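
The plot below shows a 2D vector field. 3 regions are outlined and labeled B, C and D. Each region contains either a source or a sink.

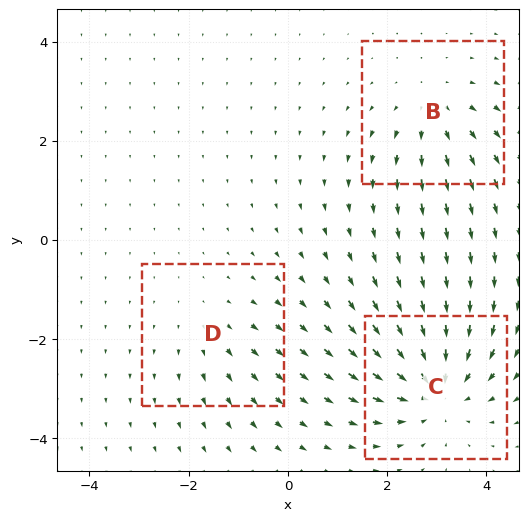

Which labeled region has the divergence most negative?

Divergence at each region's feature centre — B: about +3, C: about -4, D: about +2. Region C is most negative.

C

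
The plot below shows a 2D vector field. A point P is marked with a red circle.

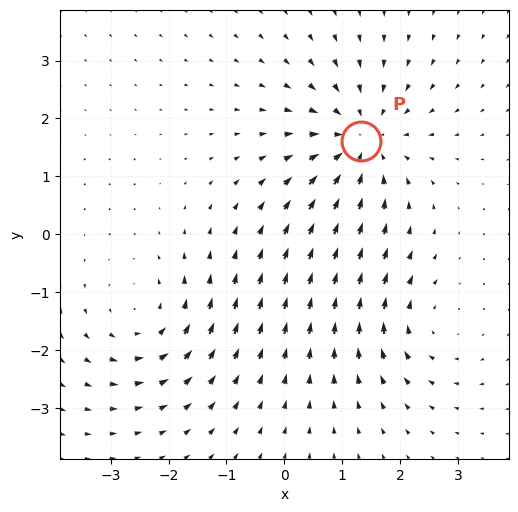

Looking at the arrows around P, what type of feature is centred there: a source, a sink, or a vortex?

At P (1.3, 1.6) the arrows converge inward. Divergence about -4, curl ≈0 — negative divergence with near-zero curl is a sink.

sink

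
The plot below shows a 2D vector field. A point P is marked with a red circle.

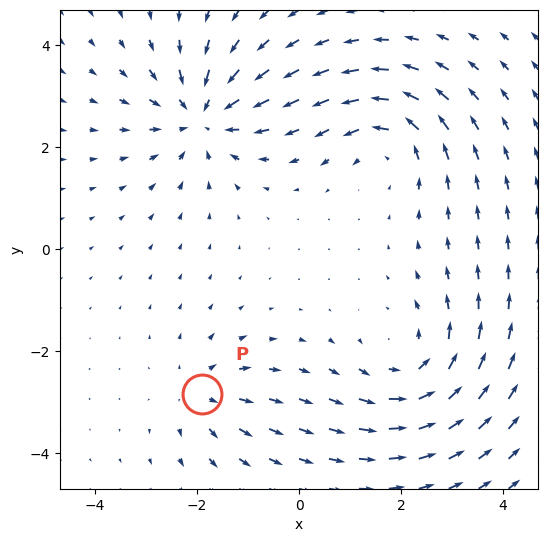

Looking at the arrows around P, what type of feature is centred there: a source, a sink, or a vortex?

At P (-1.9, -2.8) the arrows spread outward. Divergence about +3, curl ≈0 — positive divergence with near-zero curl is a source.

source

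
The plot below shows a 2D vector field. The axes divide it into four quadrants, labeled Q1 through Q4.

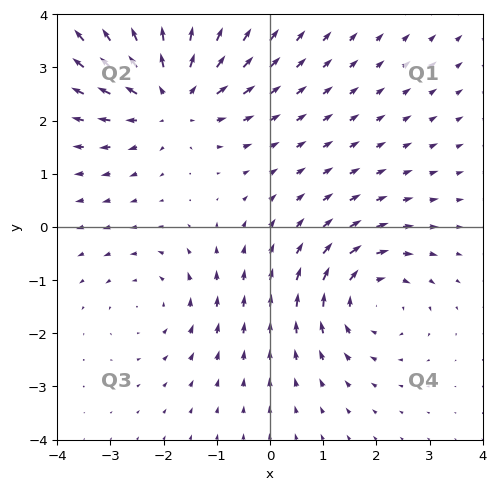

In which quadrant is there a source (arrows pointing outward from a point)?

Q2

The source sits at approximately (-1.9, 2.5), which lies in quadrant Q2. The divergence there is about +4, positive as expected for a source.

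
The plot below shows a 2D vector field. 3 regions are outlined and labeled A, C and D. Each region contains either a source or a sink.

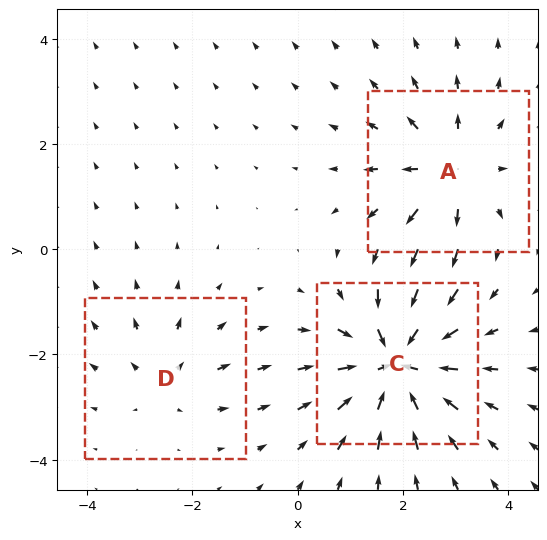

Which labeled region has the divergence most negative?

Divergence at each region's feature centre — A: about +4, C: about -5, D: about +2. Region C is most negative.

C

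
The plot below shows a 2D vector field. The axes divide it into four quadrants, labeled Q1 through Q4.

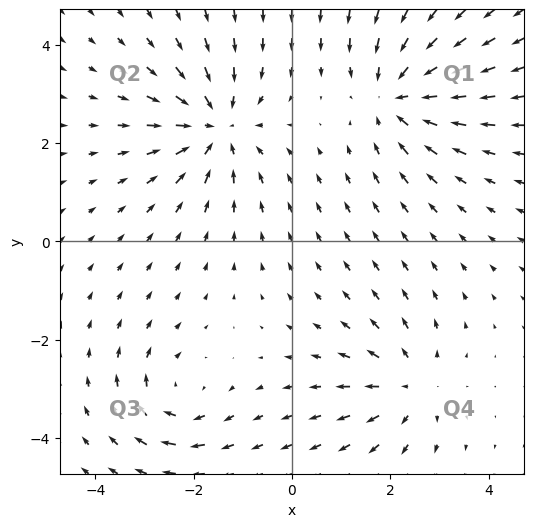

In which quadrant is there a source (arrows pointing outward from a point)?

Q4

The source sits at approximately (2.4, -2.9), which lies in quadrant Q4. The divergence there is about +3, positive as expected for a source.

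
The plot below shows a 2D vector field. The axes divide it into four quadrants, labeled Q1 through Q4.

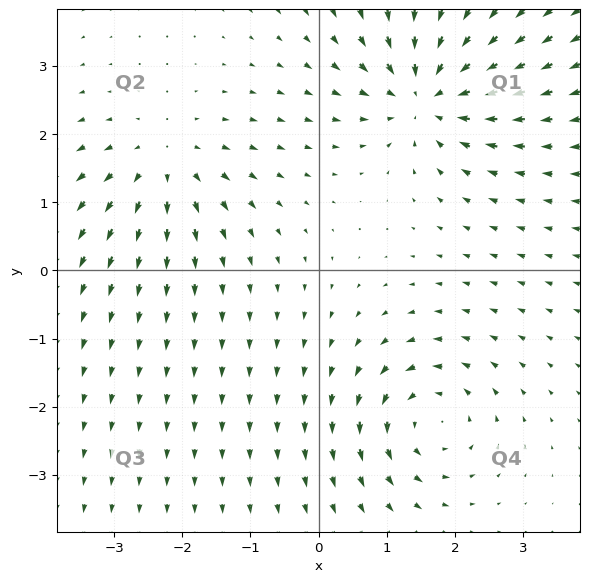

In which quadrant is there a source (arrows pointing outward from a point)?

Q2

The source sits at approximately (-2.3, 1.6), which lies in quadrant Q2. The divergence there is about +4, positive as expected for a source.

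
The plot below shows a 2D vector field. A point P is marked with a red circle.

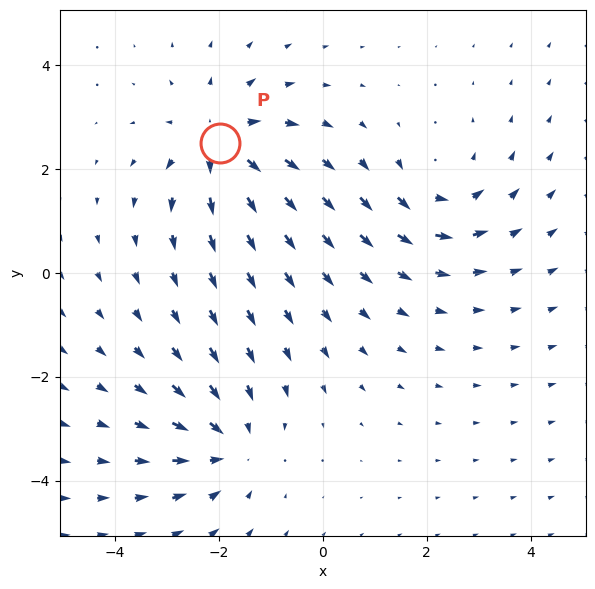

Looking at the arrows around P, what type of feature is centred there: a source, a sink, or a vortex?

source

At P (-2.0, 2.5) the arrows spread outward. Divergence about +3, curl ≈0 — positive divergence with near-zero curl is a source.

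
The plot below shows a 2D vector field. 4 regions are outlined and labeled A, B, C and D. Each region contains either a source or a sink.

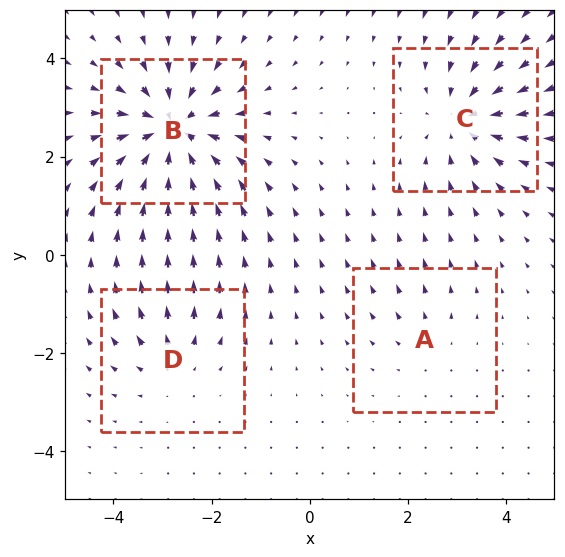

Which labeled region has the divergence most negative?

B

Divergence at each region's feature centre — A: about +2, B: about -7, C: about -5, D: about +3. Region B is most negative.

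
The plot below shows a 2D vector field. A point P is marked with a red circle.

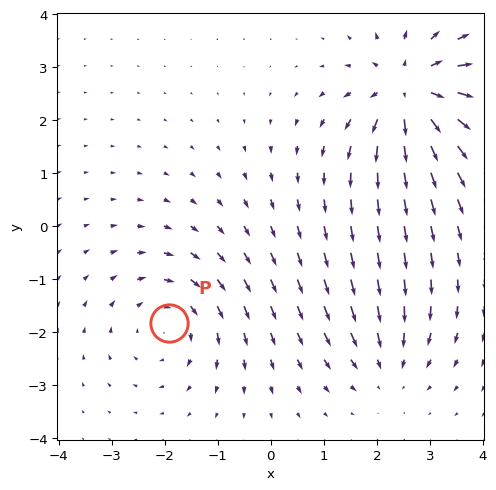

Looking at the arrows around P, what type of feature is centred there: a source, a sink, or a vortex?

vortex

At P (-1.9, -1.8) the arrows circulate clockwise. Divergence ≈0, curl about -3 — near-zero divergence with nonzero curl is a vortex.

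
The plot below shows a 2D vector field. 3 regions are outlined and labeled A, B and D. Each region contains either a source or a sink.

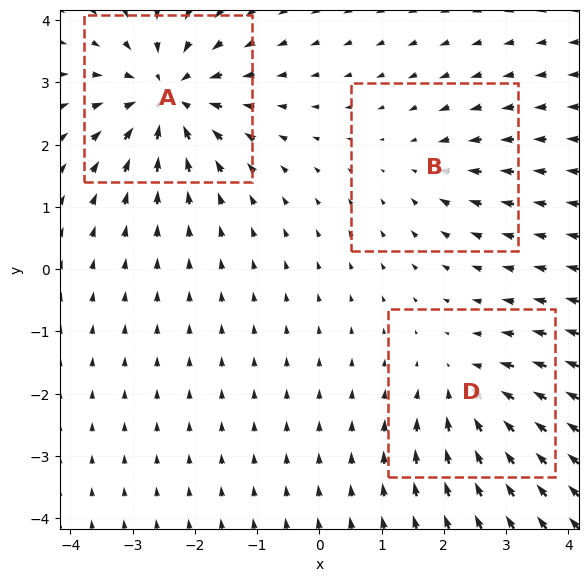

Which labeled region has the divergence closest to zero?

B

Divergence at each region's feature centre — A: about -6, B: about -2, D: about -4. Region B is closest to zero.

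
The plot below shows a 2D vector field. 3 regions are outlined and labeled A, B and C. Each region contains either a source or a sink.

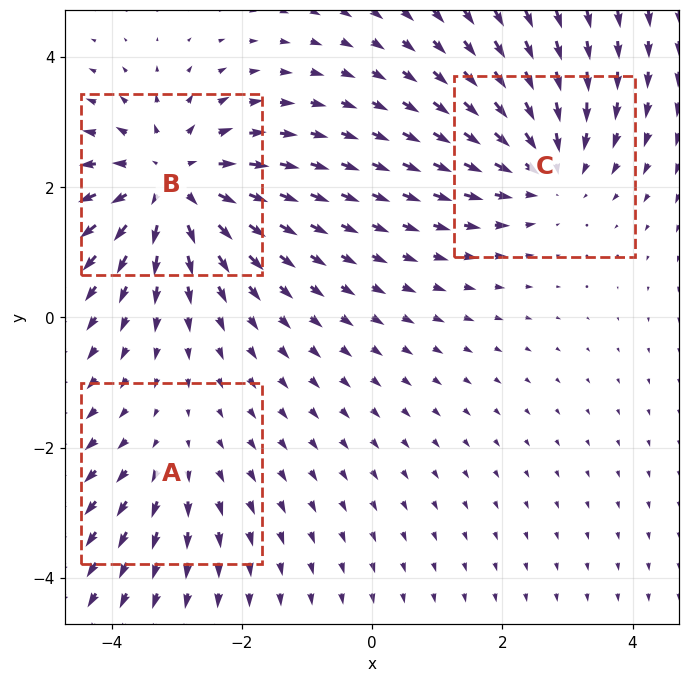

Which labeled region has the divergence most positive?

B

Divergence at each region's feature centre — A: about +2, B: about +4, C: about -3. Region B is most positive.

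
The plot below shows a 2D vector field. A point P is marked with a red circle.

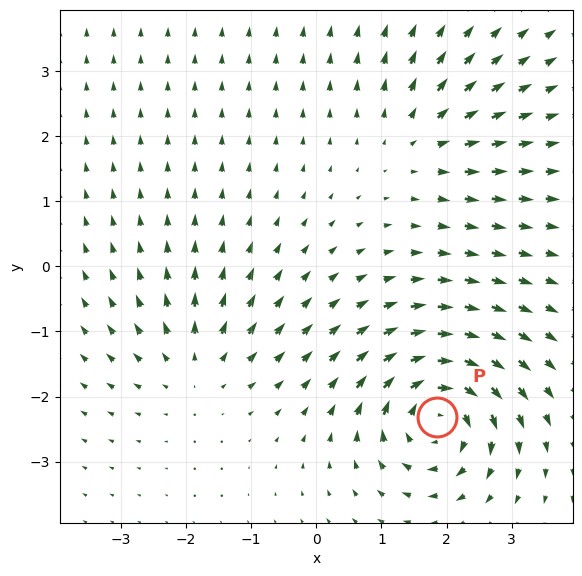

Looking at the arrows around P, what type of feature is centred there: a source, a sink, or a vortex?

vortex

At P (1.8, -2.3) the arrows circulate clockwise. Divergence ≈0, curl about -7 — near-zero divergence with nonzero curl is a vortex.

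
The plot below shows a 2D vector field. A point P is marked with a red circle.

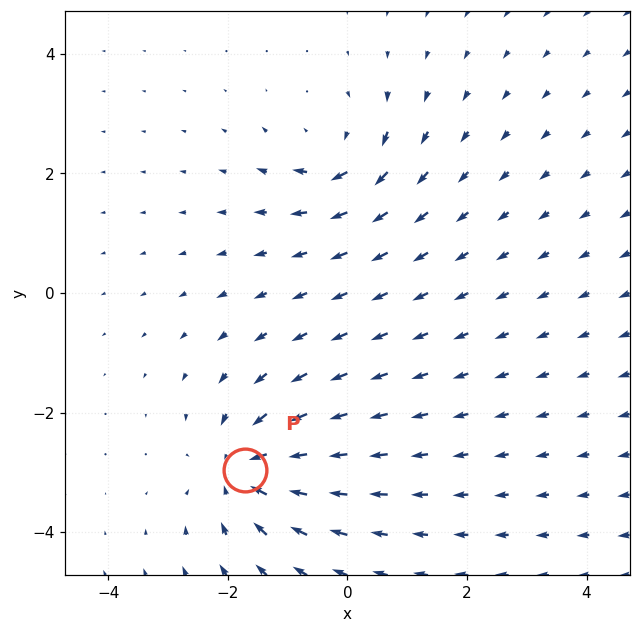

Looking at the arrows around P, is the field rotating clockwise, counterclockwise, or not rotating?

not rotating

Near P at (-1.7, -3.0) the arrows show no circulation. The curl there is ≈0.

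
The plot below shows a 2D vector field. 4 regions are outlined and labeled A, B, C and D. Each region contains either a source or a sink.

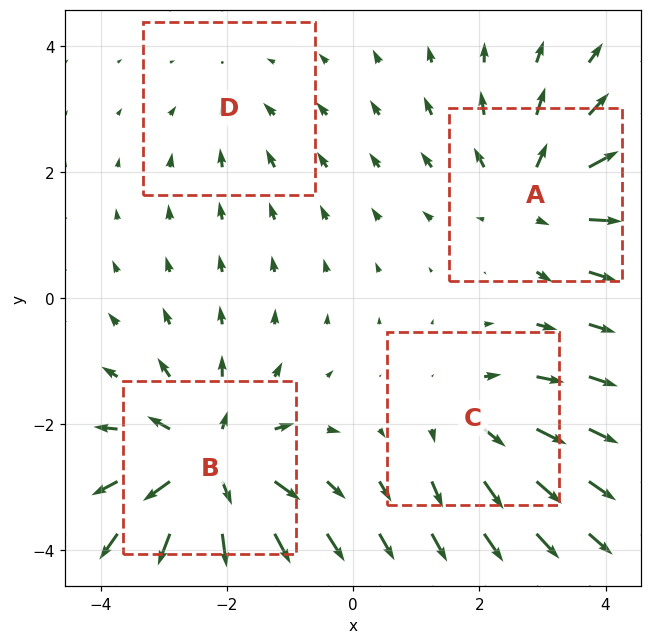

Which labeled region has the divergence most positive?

Divergence at each region's feature centre — A: about +5, B: about +7, C: about +3, D: about -2. Region B is most positive.

B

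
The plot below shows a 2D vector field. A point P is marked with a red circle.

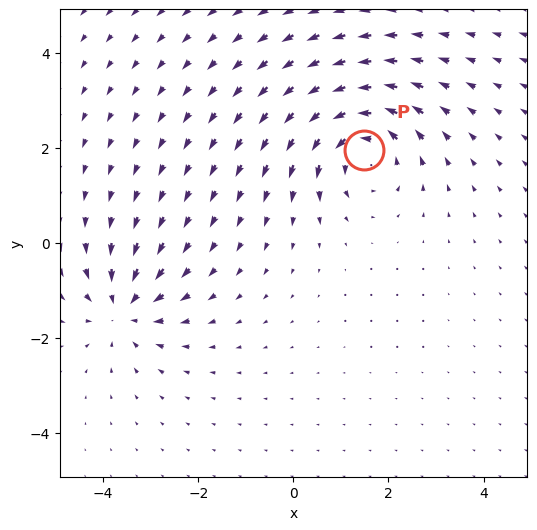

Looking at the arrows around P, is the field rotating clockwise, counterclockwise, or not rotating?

Near P at (1.5, 2.0) the arrows circulate counterclockwise. The curl (z-component) there is about +5; positive curl means counterclockwise rotation.

counterclockwise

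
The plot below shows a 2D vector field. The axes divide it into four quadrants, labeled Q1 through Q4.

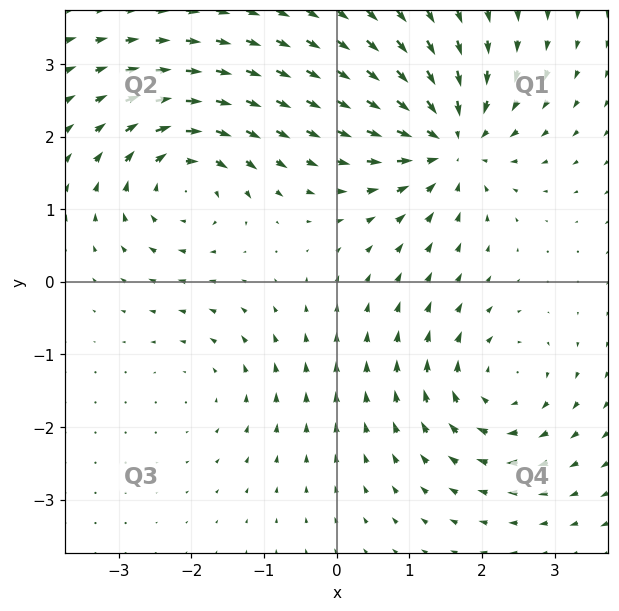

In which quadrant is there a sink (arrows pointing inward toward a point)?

Q1

The sink sits at approximately (1.5, 1.9), which lies in quadrant Q1. The divergence there is about -6, negative as expected for a sink.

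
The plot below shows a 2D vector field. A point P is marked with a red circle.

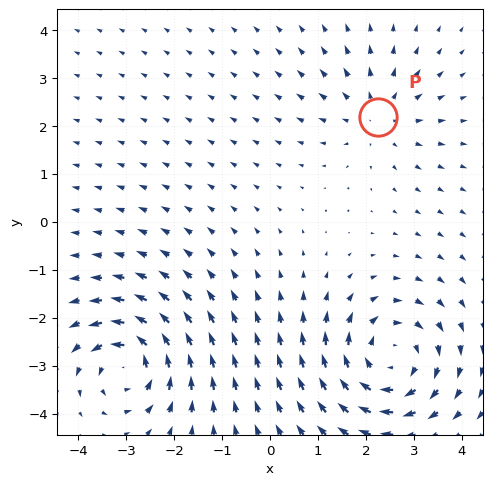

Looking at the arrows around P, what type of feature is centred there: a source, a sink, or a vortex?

source

At P (2.3, 2.2) the arrows spread outward. Divergence about +3, curl ≈0 — positive divergence with near-zero curl is a source.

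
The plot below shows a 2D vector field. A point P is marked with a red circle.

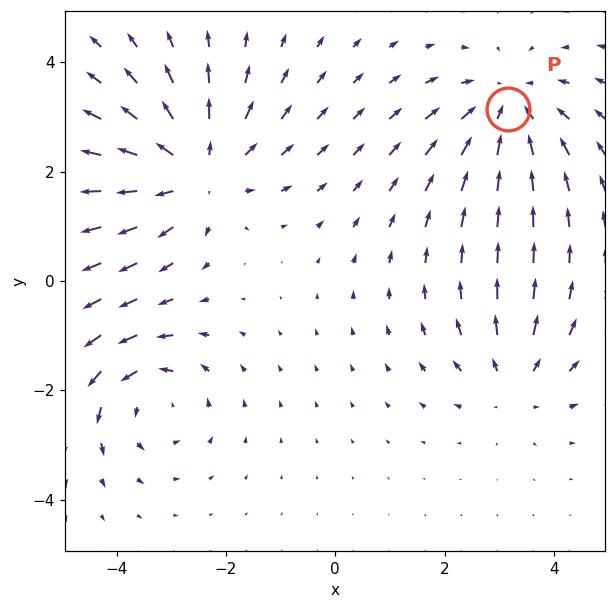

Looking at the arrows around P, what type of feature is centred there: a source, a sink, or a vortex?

At P (3.2, 3.1) the arrows converge inward. Divergence about -3, curl ≈0 — negative divergence with near-zero curl is a sink.

sink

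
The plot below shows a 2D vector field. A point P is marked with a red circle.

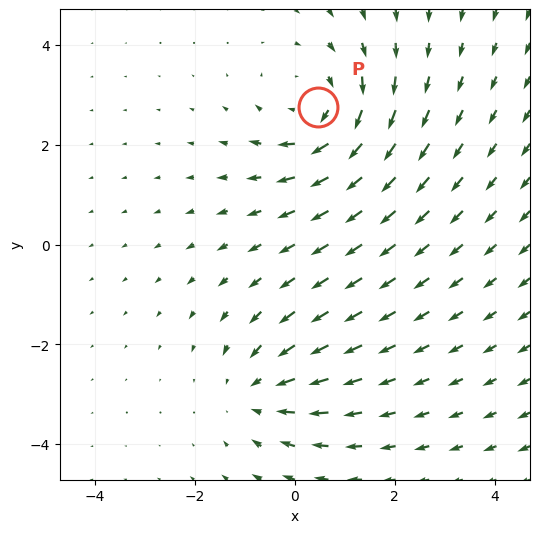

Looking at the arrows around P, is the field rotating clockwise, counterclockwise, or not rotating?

clockwise

Near P at (0.5, 2.8) the arrows circulate clockwise. The curl (z-component) there is about -3; negative curl means clockwise rotation.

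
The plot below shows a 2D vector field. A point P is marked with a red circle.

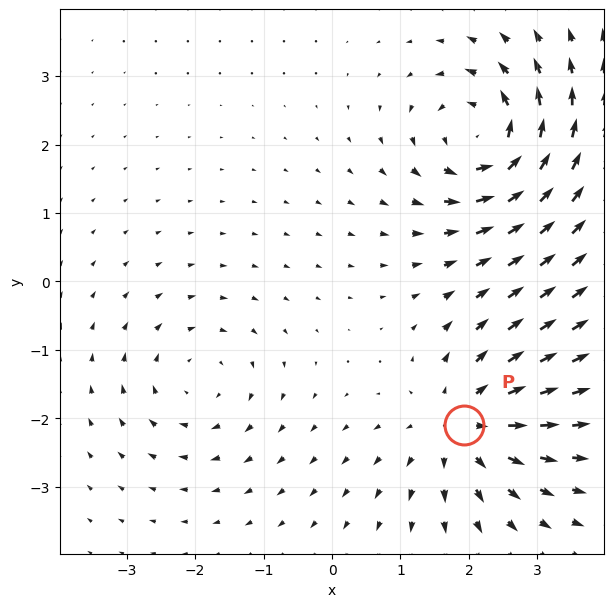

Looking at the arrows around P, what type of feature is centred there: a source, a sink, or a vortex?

source

At P (1.9, -2.1) the arrows spread outward. Divergence about +4, curl ≈0 — positive divergence with near-zero curl is a source.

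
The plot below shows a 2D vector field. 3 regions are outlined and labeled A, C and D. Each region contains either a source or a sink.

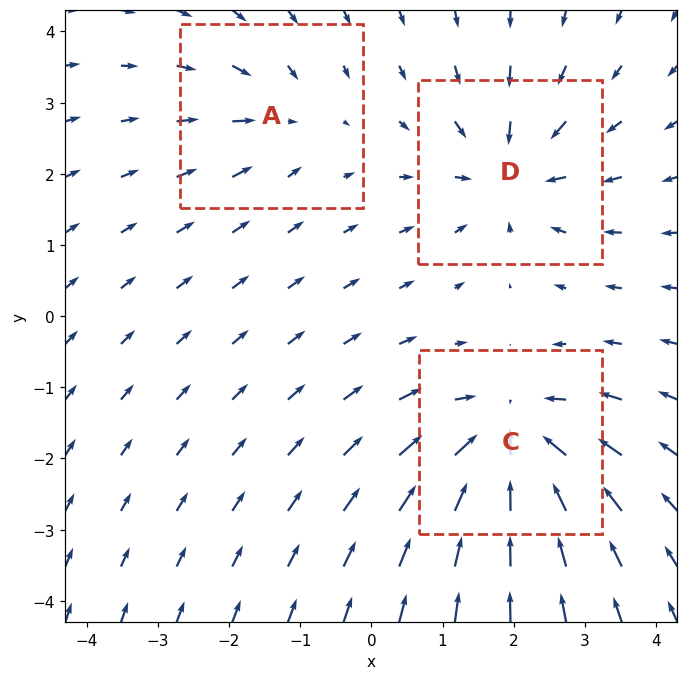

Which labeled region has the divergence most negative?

Divergence at each region's feature centre — A: about -2, C: about -6, D: about -4. Region C is most negative.

C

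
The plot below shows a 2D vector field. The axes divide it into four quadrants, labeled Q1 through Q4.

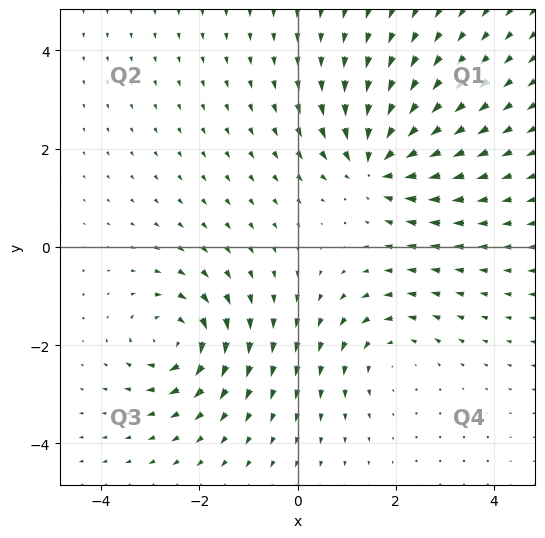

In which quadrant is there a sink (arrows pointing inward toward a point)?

Q1

The sink sits at approximately (1.6, 1.7), which lies in quadrant Q1. The divergence there is about -5, negative as expected for a sink.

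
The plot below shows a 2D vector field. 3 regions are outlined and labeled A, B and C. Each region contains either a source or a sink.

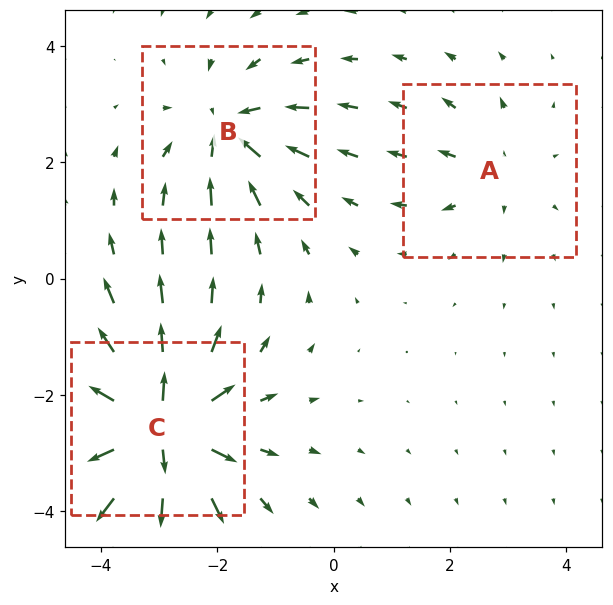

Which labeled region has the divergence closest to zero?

A

Divergence at each region's feature centre — A: about +2, B: about -4, C: about +6. Region A is closest to zero.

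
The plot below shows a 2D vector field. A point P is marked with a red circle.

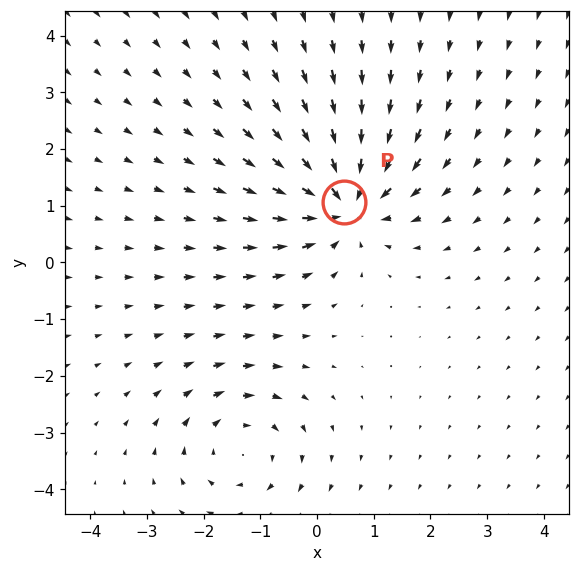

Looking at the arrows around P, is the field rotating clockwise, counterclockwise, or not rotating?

Near P at (0.5, 1.1) the arrows show no circulation. The curl there is ≈0.

not rotating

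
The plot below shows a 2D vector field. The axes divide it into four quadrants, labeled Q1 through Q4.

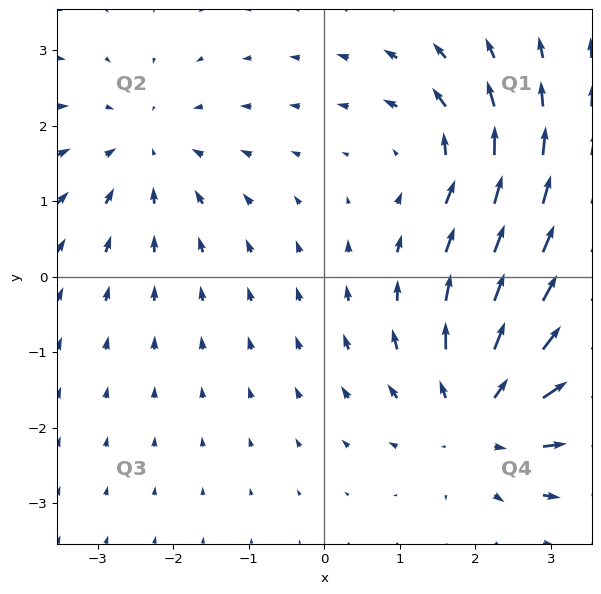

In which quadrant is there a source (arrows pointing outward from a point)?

The source sits at approximately (2.1, -1.8), which lies in quadrant Q4. The divergence there is about +5, positive as expected for a source.

Q4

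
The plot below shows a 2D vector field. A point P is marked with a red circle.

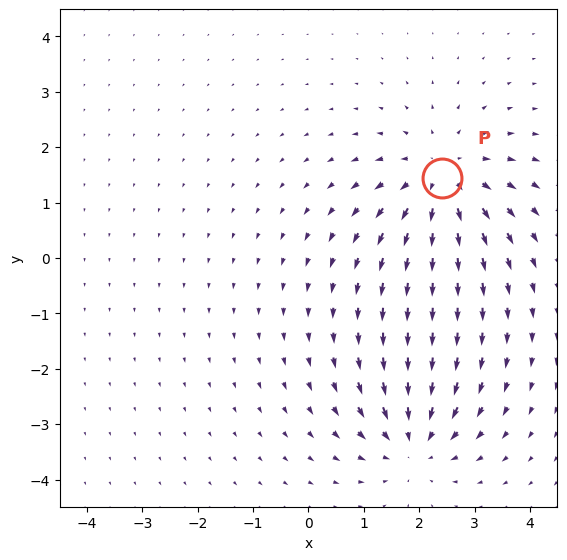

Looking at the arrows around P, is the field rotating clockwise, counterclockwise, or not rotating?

Near P at (2.4, 1.4) the arrows show no circulation. The curl there is ≈0.

not rotating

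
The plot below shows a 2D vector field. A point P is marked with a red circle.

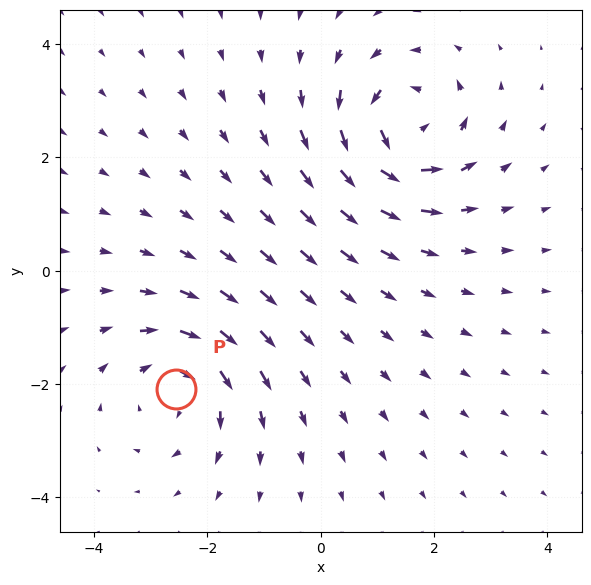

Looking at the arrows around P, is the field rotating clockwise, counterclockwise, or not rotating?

Near P at (-2.6, -2.1) the arrows circulate clockwise. The curl (z-component) there is about -4; negative curl means clockwise rotation.

clockwise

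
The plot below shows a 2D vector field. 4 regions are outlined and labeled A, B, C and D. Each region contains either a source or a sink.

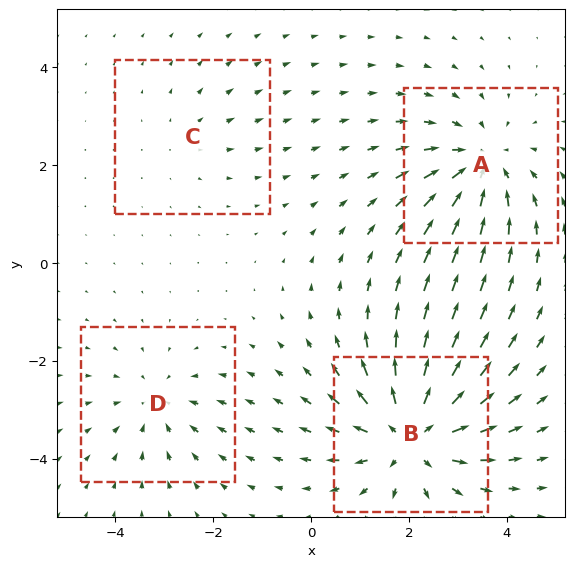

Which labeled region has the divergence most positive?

Divergence at each region's feature centre — A: about -5, B: about +6, C: about +2, D: about -3. Region B is most positive.

B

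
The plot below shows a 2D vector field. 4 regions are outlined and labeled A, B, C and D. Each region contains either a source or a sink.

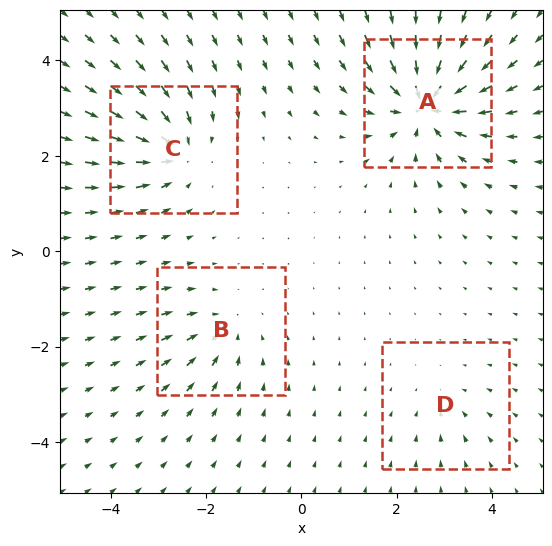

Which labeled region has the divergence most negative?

A

Divergence at each region's feature centre — A: about -9, B: about -4, C: about -6, D: about -2. Region A is most negative.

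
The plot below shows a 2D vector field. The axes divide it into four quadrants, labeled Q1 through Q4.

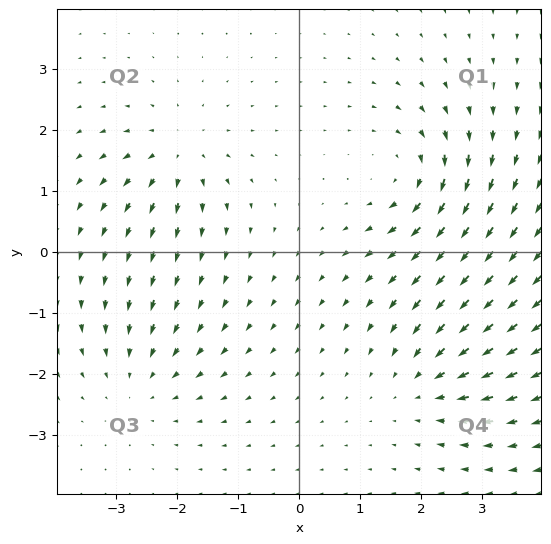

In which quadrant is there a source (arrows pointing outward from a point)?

Q2

The source sits at approximately (-2.0, 1.6), which lies in quadrant Q2. The divergence there is about +4, positive as expected for a source.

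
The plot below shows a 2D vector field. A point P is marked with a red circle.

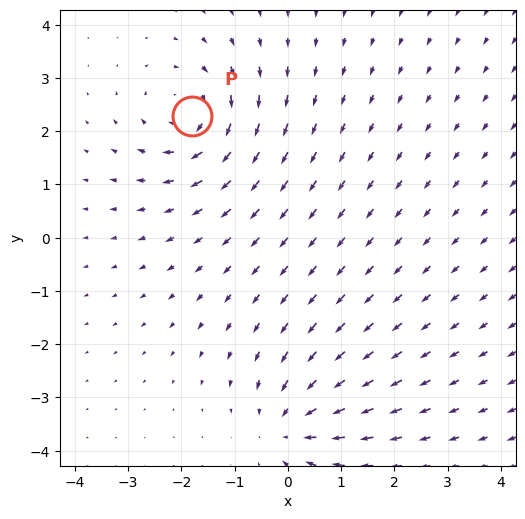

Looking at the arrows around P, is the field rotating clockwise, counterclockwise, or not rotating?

Near P at (-1.8, 2.3) the arrows circulate clockwise. The curl (z-component) there is about -5; negative curl means clockwise rotation.

clockwise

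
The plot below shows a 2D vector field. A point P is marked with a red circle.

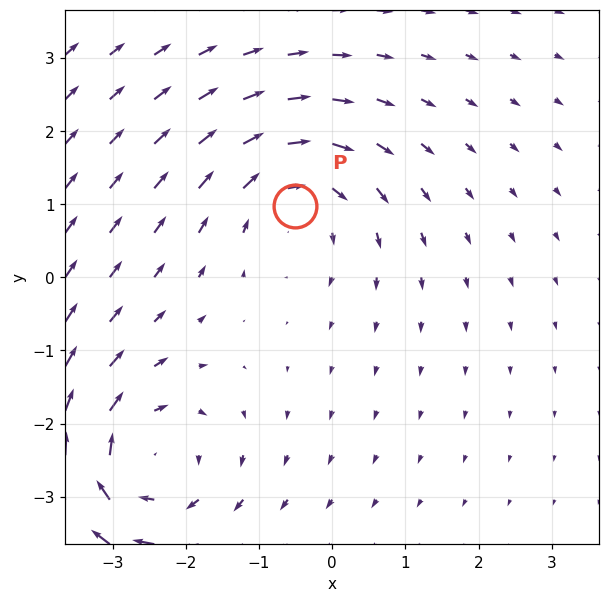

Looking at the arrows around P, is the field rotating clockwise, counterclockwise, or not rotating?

clockwise

Near P at (-0.5, 1.0) the arrows circulate clockwise. The curl (z-component) there is about -3; negative curl means clockwise rotation.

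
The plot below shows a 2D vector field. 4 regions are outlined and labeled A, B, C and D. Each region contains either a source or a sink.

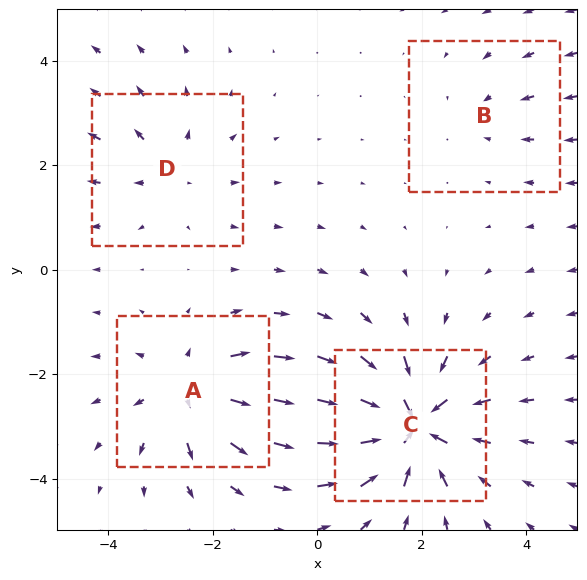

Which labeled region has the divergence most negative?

C

Divergence at each region's feature centre — A: about +5, B: about -2, C: about -7, D: about +3. Region C is most negative.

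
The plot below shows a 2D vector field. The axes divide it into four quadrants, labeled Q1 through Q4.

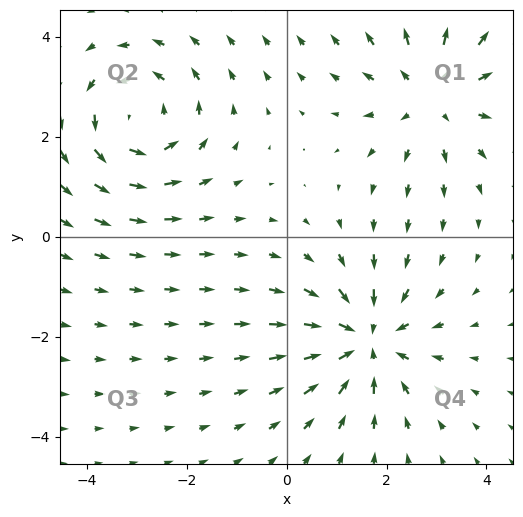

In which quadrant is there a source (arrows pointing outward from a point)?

Q1

The source sits at approximately (2.9, 2.8), which lies in quadrant Q1. The divergence there is about +4, positive as expected for a source.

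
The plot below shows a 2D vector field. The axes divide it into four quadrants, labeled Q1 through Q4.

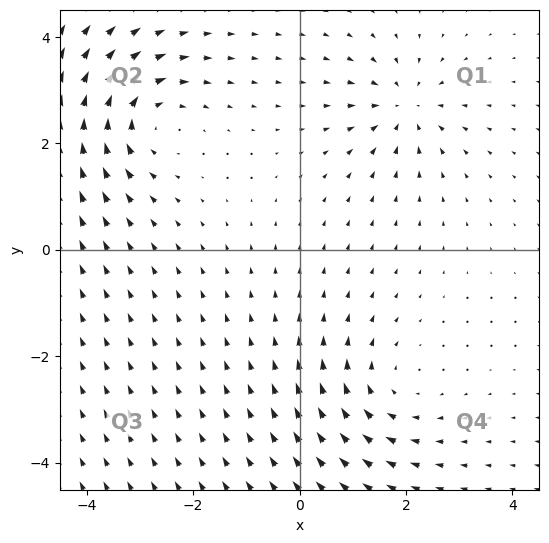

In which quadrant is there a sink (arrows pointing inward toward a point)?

The sink sits at approximately (2.0, 2.7), which lies in quadrant Q1. The divergence there is about -4, negative as expected for a sink.

Q1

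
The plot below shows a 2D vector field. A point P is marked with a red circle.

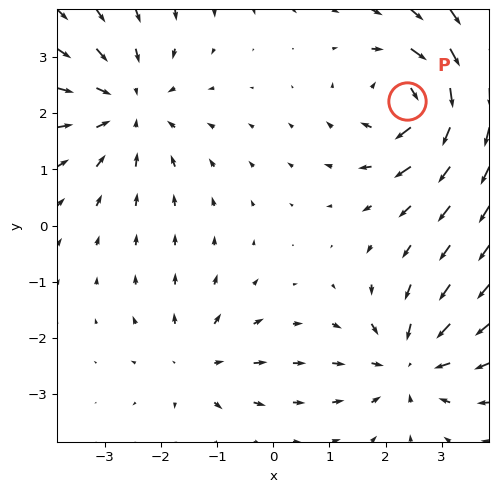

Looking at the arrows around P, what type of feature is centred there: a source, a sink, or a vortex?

vortex

At P (2.4, 2.2) the arrows circulate clockwise. Divergence ≈0, curl about -6 — near-zero divergence with nonzero curl is a vortex.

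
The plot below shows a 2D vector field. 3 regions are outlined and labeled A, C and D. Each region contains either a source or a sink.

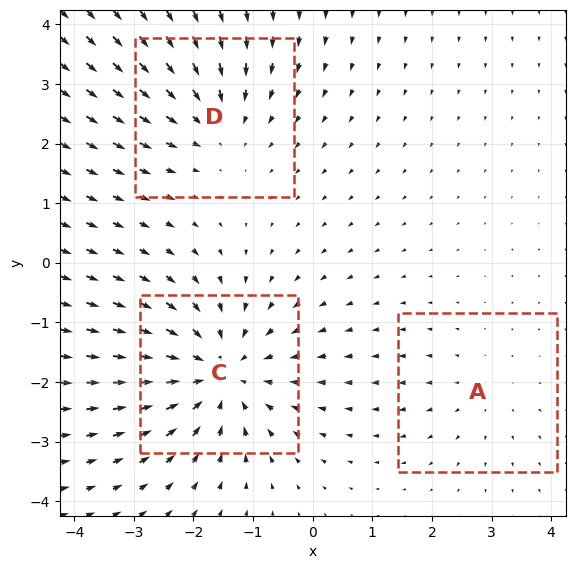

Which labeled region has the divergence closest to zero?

Divergence at each region's feature centre — A: about +2, C: about -4, D: about -3. Region A is closest to zero.

A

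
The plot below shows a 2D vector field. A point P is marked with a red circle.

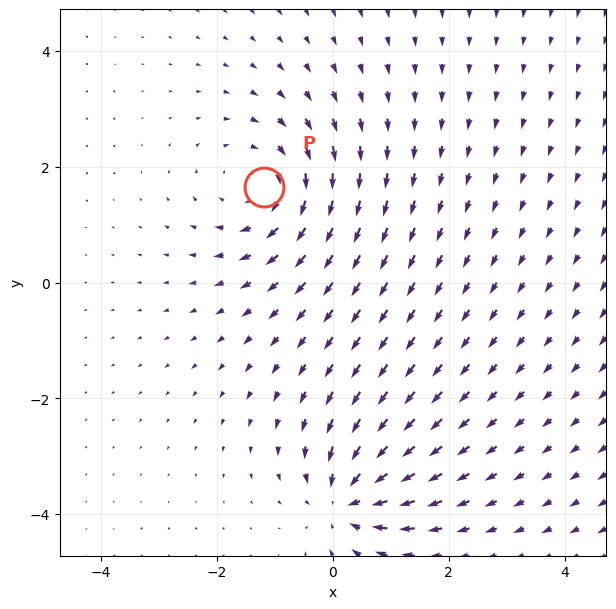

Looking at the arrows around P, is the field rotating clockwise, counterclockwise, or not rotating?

clockwise

Near P at (-1.2, 1.7) the arrows circulate clockwise. The curl (z-component) there is about -4; negative curl means clockwise rotation.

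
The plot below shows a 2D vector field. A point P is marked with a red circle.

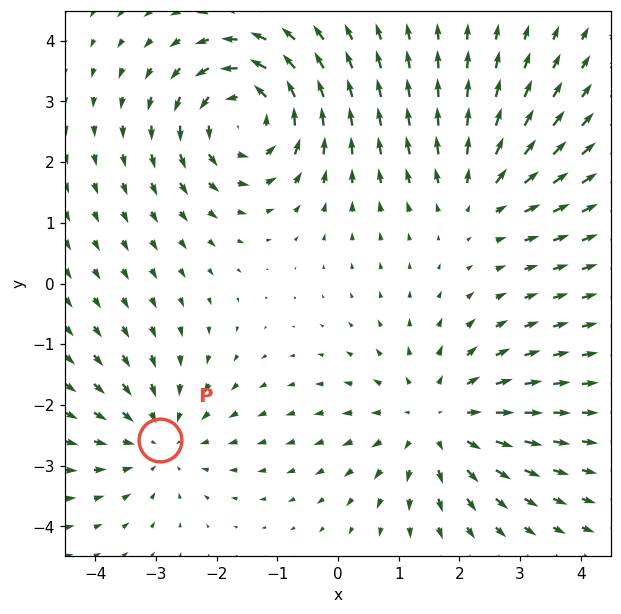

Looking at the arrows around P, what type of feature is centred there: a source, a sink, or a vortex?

sink

At P (-2.9, -2.6) the arrows converge inward. Divergence about -3, curl ≈0 — negative divergence with near-zero curl is a sink.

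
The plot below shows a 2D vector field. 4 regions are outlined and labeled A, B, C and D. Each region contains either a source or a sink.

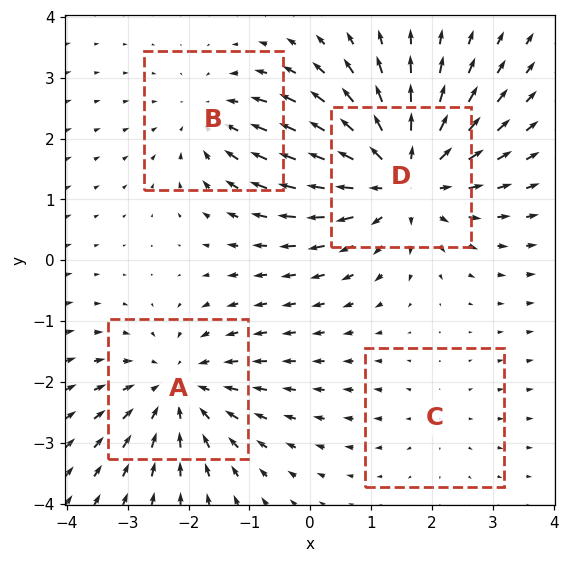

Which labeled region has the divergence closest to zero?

C

Divergence at each region's feature centre — A: about -4, B: about -3, C: about +2, D: about +6. Region C is closest to zero.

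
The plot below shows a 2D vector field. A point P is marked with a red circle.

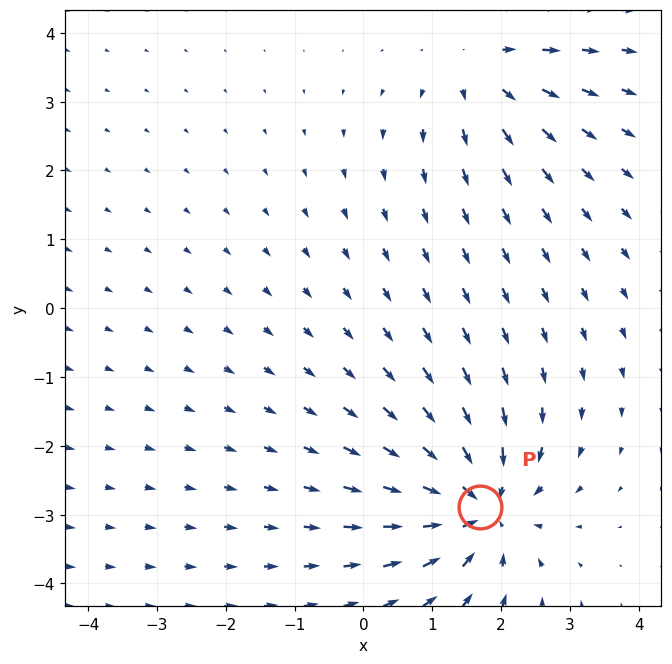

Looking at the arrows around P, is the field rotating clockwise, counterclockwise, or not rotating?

not rotating

Near P at (1.7, -2.9) the arrows show no circulation. The curl there is ≈0.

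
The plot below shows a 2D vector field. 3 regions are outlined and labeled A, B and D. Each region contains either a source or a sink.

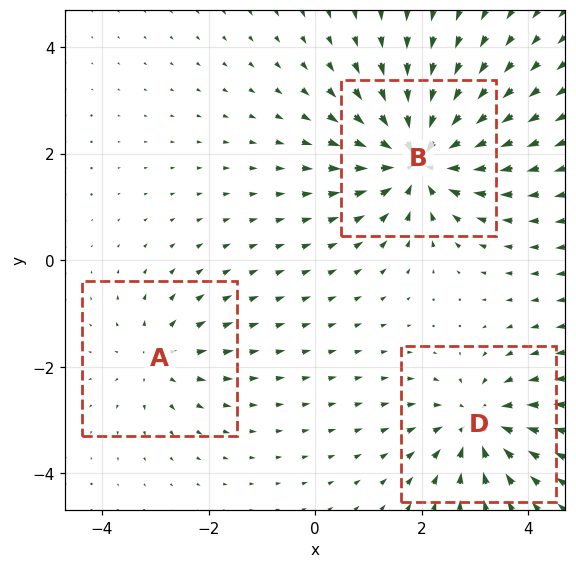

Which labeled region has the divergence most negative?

Divergence at each region's feature centre — A: about +2, B: about -5, D: about -4. Region B is most negative.

B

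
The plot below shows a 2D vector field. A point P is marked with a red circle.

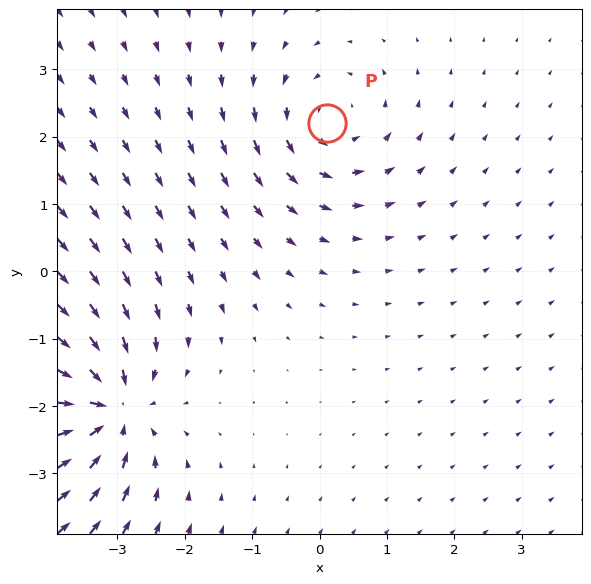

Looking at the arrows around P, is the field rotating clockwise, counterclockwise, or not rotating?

Near P at (0.1, 2.2) the arrows circulate counterclockwise. The curl (z-component) there is about +3; positive curl means counterclockwise rotation.

counterclockwise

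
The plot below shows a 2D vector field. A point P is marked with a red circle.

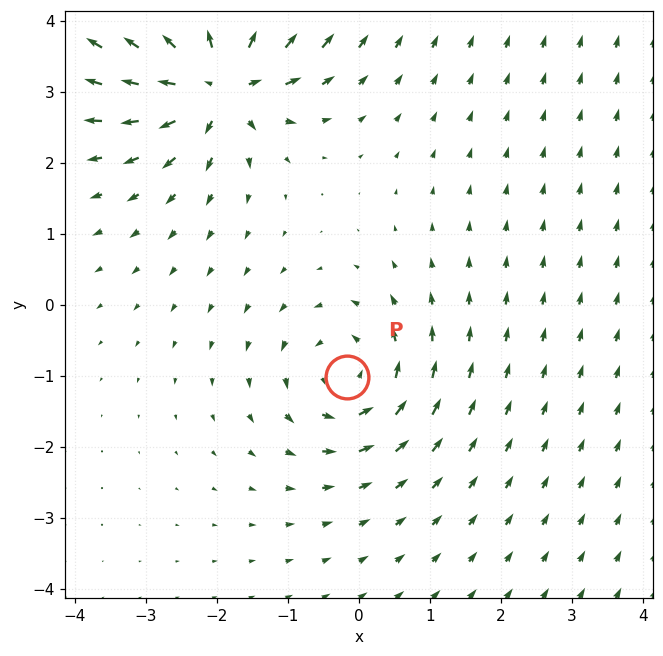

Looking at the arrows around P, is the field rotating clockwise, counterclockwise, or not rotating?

counterclockwise

Near P at (-0.2, -1.0) the arrows circulate counterclockwise. The curl (z-component) there is about +4; positive curl means counterclockwise rotation.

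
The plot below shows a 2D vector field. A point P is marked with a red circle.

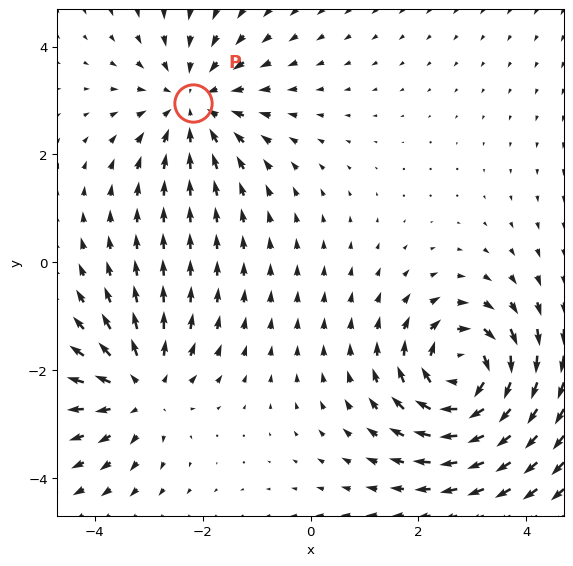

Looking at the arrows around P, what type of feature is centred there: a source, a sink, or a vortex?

At P (-2.2, 3.0) the arrows converge inward. Divergence about -4, curl ≈0 — negative divergence with near-zero curl is a sink.

sink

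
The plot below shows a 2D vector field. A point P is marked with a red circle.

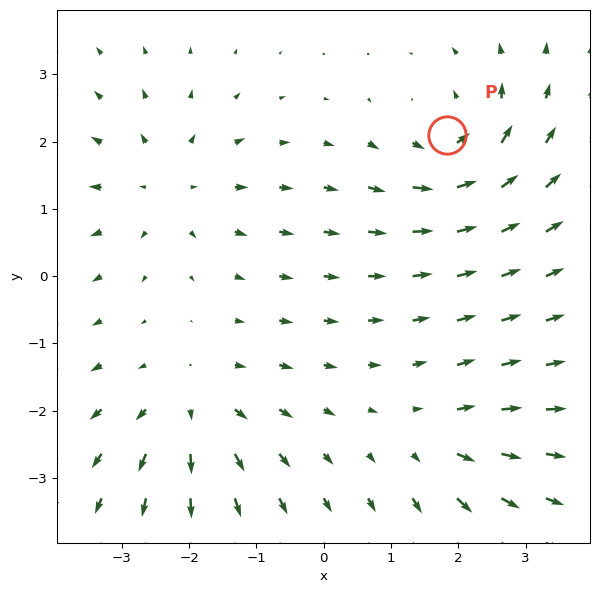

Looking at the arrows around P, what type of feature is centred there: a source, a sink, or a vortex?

vortex

At P (1.8, 2.1) the arrows circulate counterclockwise. Divergence ≈0, curl about +6 — near-zero divergence with nonzero curl is a vortex.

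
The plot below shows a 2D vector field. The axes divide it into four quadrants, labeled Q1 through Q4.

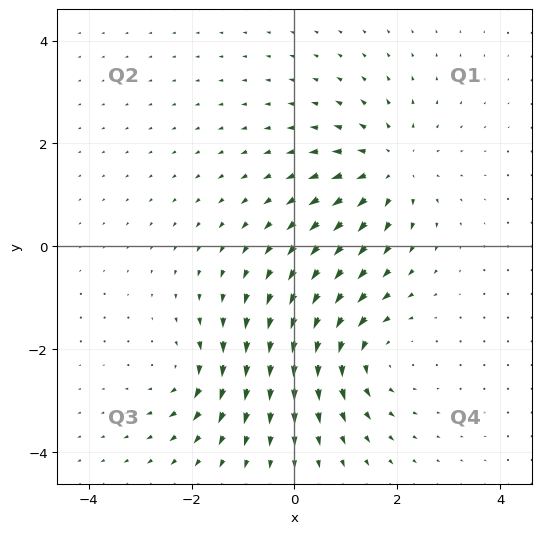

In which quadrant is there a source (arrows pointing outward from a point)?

The source sits at approximately (1.8, 1.5), which lies in quadrant Q1. The divergence there is about +4, positive as expected for a source.

Q1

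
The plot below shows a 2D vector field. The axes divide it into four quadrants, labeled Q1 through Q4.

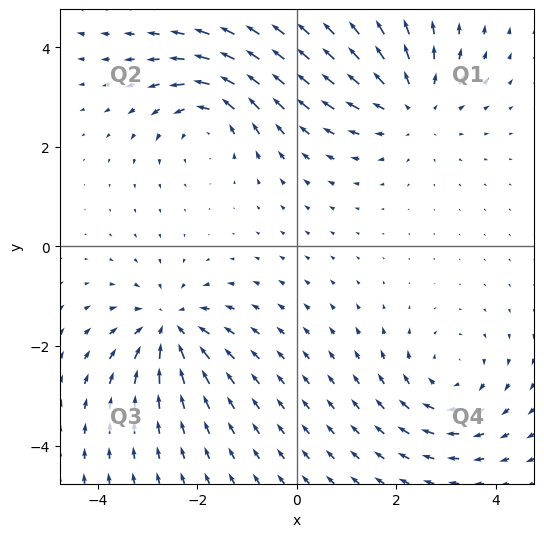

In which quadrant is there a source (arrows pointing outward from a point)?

The source sits at approximately (2.3, 2.8), which lies in quadrant Q1. The divergence there is about +4, positive as expected for a source.

Q1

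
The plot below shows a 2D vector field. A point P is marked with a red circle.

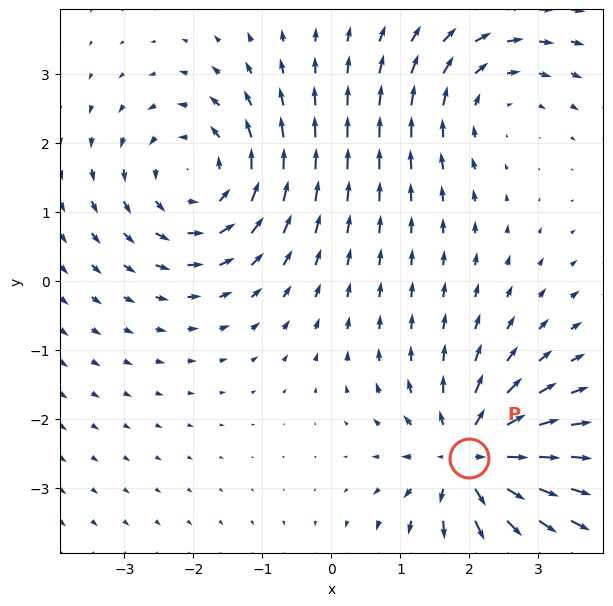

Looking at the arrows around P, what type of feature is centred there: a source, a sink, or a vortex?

At P (2.0, -2.6) the arrows spread outward. Divergence about +6, curl ≈0 — positive divergence with near-zero curl is a source.

source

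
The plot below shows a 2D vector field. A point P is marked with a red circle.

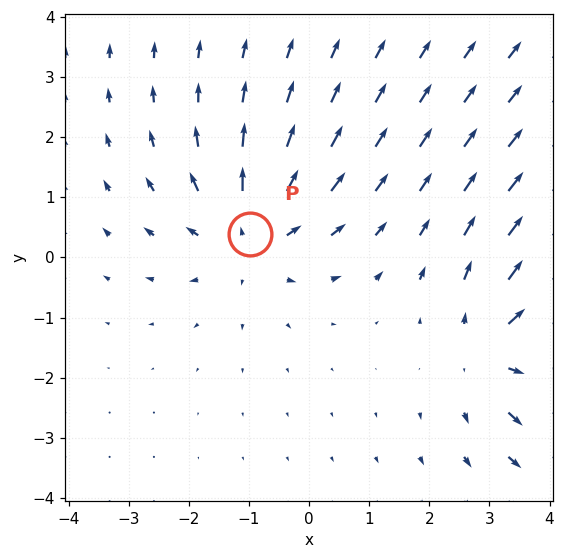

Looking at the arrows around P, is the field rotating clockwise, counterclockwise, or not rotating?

not rotating

Near P at (-1.0, 0.4) the arrows show no circulation. The curl there is ≈0.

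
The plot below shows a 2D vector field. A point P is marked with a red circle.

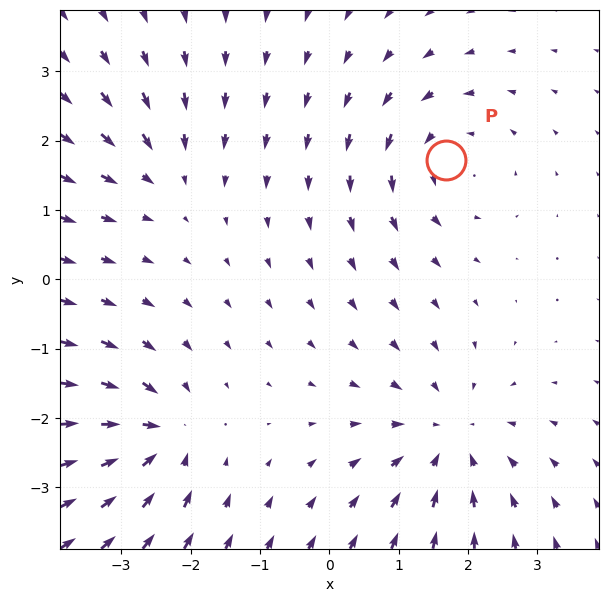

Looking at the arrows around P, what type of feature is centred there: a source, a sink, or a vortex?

At P (1.7, 1.7) the arrows circulate counterclockwise. Divergence ≈0, curl about +4 — near-zero divergence with nonzero curl is a vortex.

vortex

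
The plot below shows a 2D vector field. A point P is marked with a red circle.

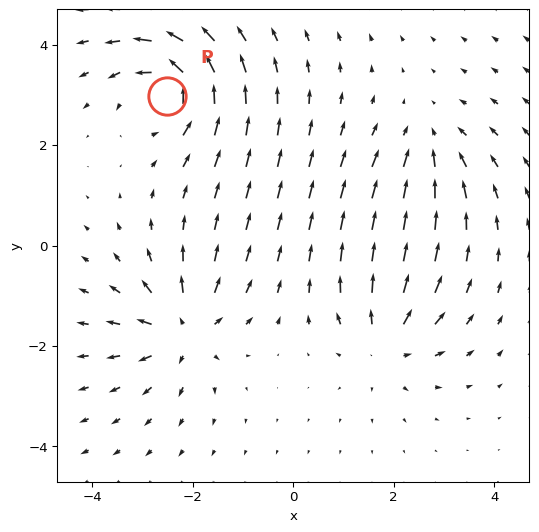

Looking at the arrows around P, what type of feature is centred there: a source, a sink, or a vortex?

At P (-2.5, 3.0) the arrows circulate counterclockwise. Divergence ≈0, curl about +7 — near-zero divergence with nonzero curl is a vortex.

vortex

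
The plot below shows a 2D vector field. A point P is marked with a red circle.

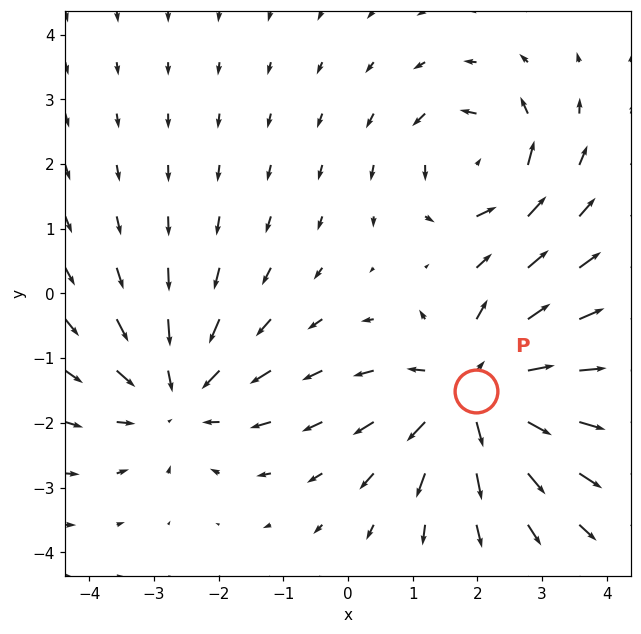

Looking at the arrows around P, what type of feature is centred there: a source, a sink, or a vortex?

source

At P (2.0, -1.5) the arrows spread outward. Divergence about +5, curl ≈0 — positive divergence with near-zero curl is a source.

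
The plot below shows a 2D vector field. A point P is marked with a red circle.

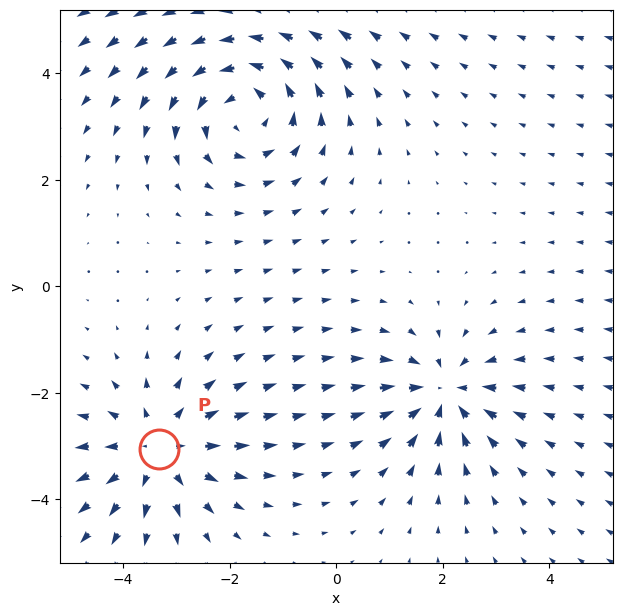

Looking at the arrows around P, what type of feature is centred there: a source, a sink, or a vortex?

source

At P (-3.3, -3.1) the arrows spread outward. Divergence about +4, curl ≈0 — positive divergence with near-zero curl is a source.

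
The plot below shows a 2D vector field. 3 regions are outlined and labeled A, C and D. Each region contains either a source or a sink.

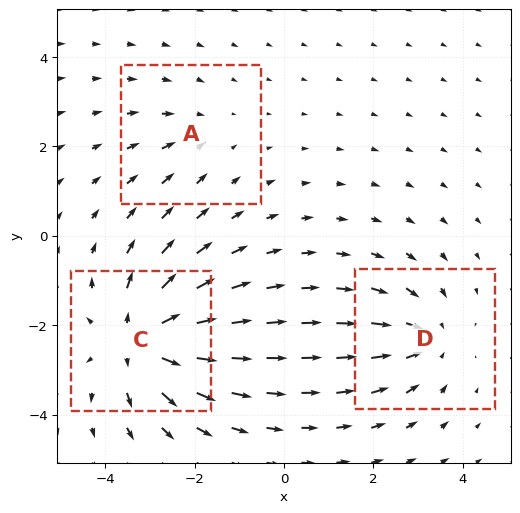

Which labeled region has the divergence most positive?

Divergence at each region's feature centre — A: about -2, C: about +5, D: about -3. Region C is most positive.

C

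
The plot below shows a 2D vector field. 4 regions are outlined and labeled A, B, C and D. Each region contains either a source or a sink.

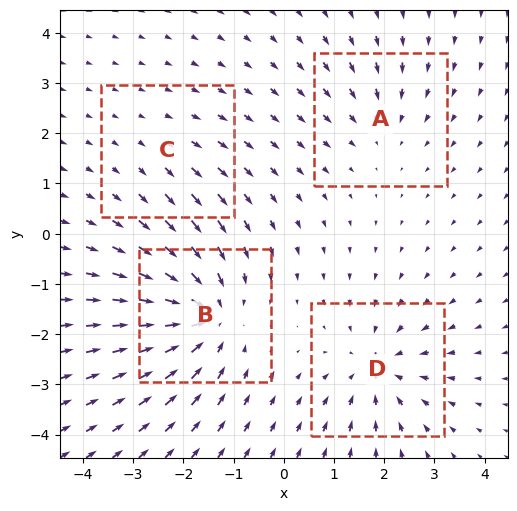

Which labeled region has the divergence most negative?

B

Divergence at each region's feature centre — A: about -3, B: about -7, C: about +2, D: about -5. Region B is most negative.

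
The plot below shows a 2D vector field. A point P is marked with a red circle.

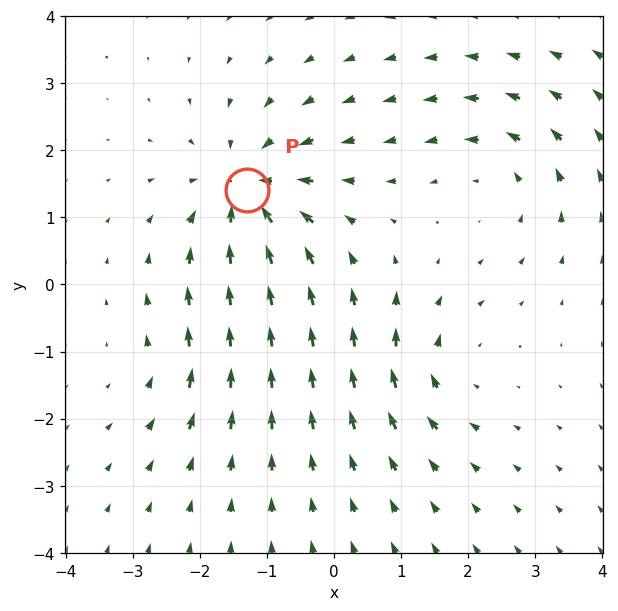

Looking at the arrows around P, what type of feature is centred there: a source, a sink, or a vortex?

At P (-1.3, 1.4) the arrows converge inward. Divergence about -6, curl ≈0 — negative divergence with near-zero curl is a sink.

sink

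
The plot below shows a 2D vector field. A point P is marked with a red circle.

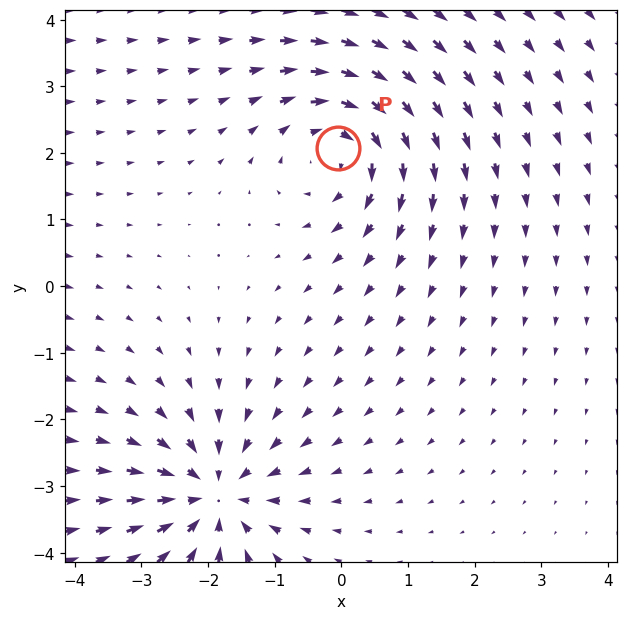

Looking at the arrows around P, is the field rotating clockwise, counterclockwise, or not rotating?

Near P at (-0.0, 2.1) the arrows circulate clockwise. The curl (z-component) there is about -4; negative curl means clockwise rotation.

clockwise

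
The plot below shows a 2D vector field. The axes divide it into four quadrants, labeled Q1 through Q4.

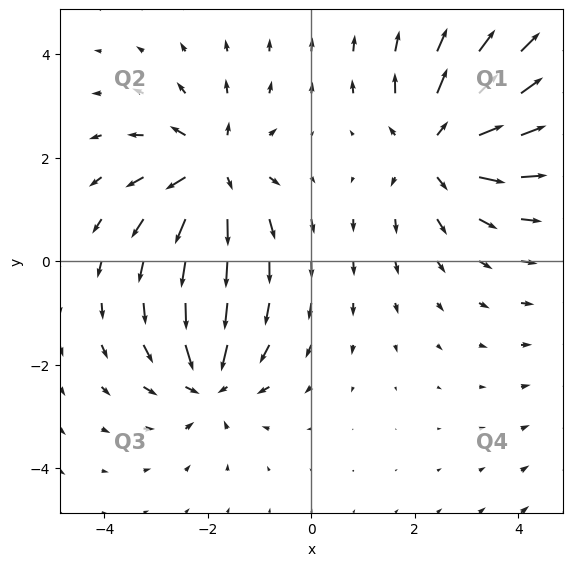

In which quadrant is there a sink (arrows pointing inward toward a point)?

Q3

The sink sits at approximately (-2.0, -2.3), which lies in quadrant Q3. The divergence there is about -4, negative as expected for a sink.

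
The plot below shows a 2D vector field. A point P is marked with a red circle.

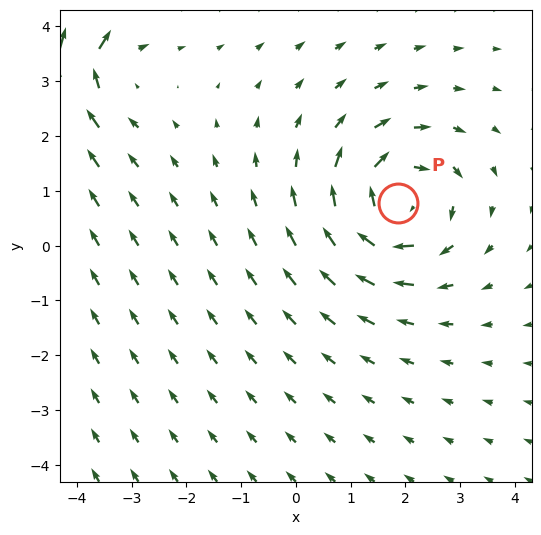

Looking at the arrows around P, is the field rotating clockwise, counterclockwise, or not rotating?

clockwise

Near P at (1.9, 0.8) the arrows circulate clockwise. The curl (z-component) there is about -5; negative curl means clockwise rotation.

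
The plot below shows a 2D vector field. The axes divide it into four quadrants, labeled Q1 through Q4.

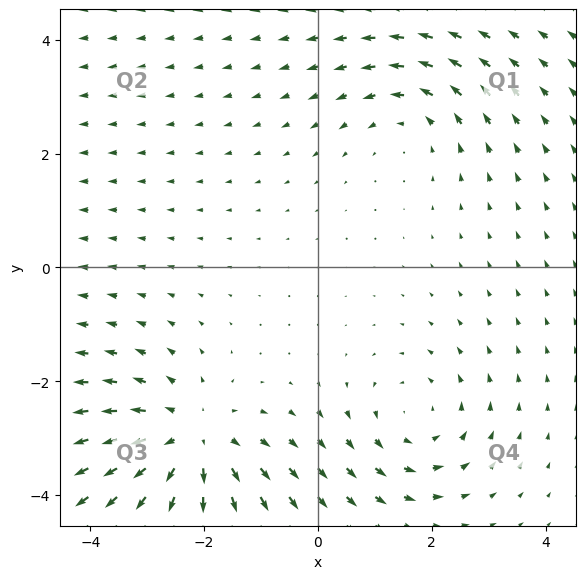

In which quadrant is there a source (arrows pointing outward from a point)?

The source sits at approximately (-2.2, -3.1), which lies in quadrant Q3. The divergence there is about +4, positive as expected for a source.

Q3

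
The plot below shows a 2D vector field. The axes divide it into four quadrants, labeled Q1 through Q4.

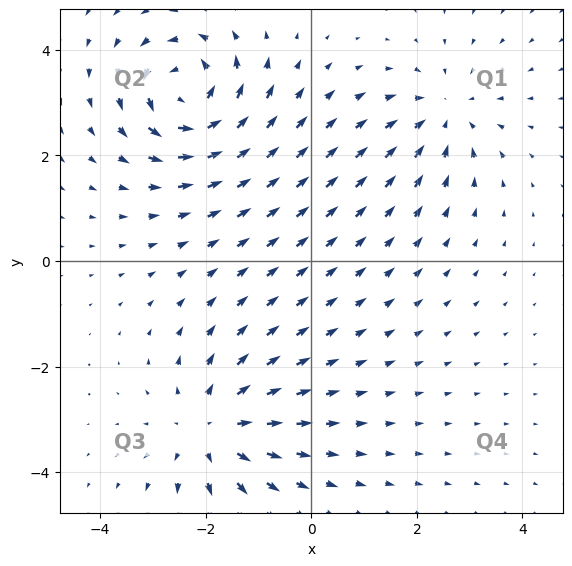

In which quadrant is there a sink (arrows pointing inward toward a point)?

Q1

The sink sits at approximately (2.5, 2.8), which lies in quadrant Q1. The divergence there is about -2, negative as expected for a sink.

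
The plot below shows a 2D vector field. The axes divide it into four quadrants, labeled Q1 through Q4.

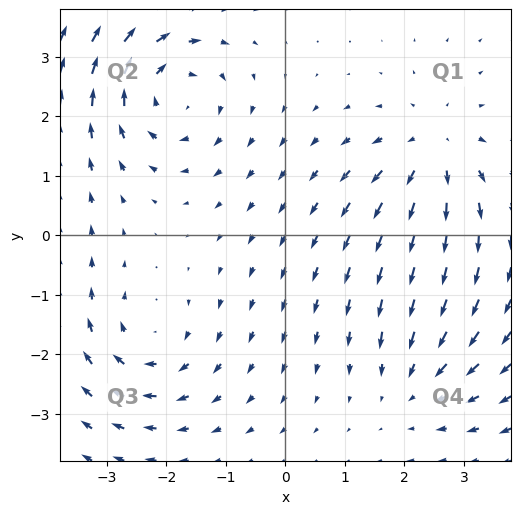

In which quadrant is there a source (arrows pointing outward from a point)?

Q1

The source sits at approximately (2.5, 1.4), which lies in quadrant Q1. The divergence there is about +4, positive as expected for a source.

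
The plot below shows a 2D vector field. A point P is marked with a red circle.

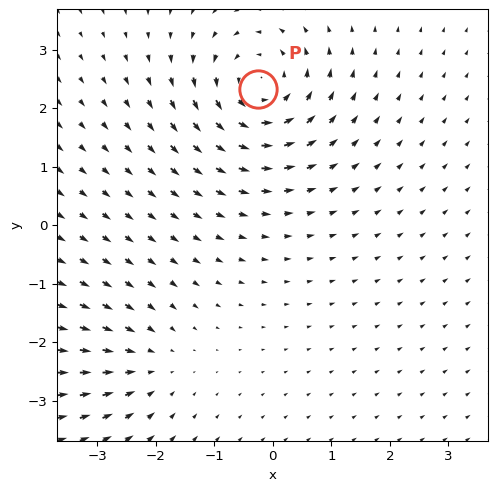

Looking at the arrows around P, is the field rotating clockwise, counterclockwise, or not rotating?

Near P at (-0.2, 2.3) the arrows circulate counterclockwise. The curl (z-component) there is about +5; positive curl means counterclockwise rotation.

counterclockwise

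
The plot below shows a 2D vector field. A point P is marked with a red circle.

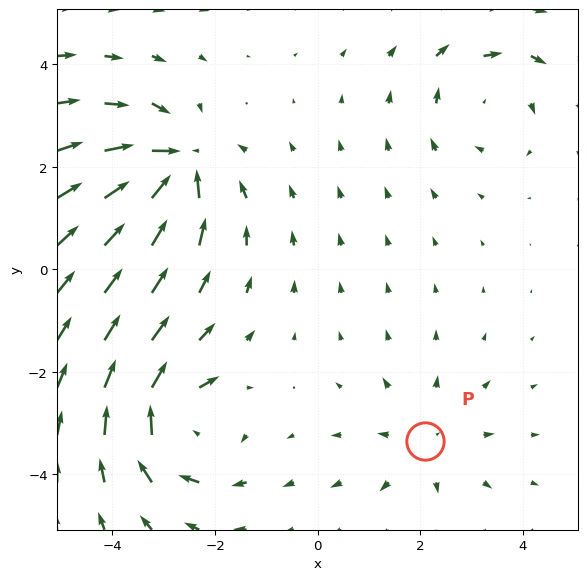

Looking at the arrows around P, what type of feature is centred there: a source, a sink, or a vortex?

source

At P (2.1, -3.3) the arrows spread outward. Divergence about +3, curl ≈0 — positive divergence with near-zero curl is a source.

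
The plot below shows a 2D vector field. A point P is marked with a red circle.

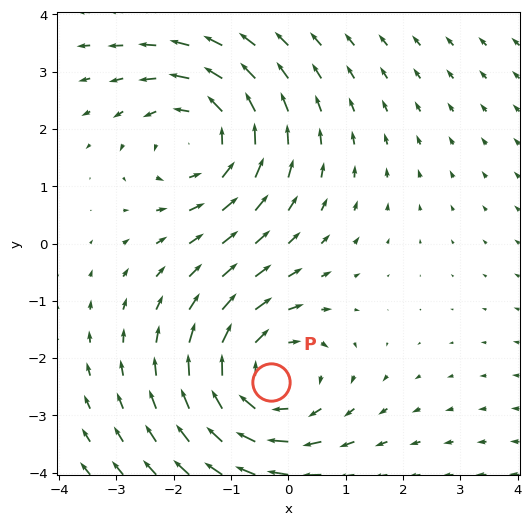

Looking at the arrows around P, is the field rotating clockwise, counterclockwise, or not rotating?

clockwise

Near P at (-0.3, -2.4) the arrows circulate clockwise. The curl (z-component) there is about -3; negative curl means clockwise rotation.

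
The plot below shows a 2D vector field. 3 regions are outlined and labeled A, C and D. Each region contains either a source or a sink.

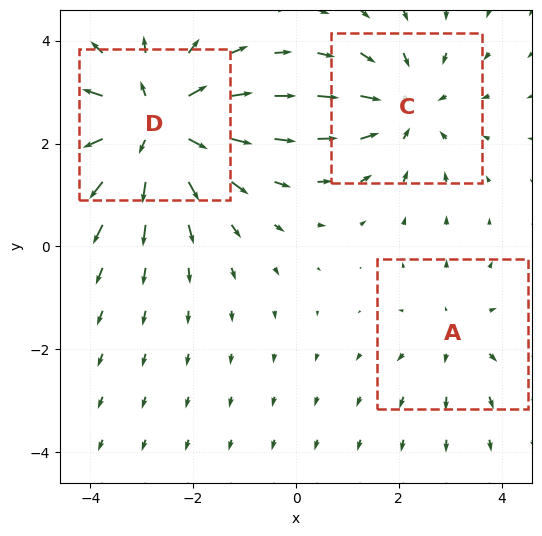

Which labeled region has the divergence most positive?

Divergence at each region's feature centre — A: about +2, C: about -3, D: about +4. Region D is most positive.

D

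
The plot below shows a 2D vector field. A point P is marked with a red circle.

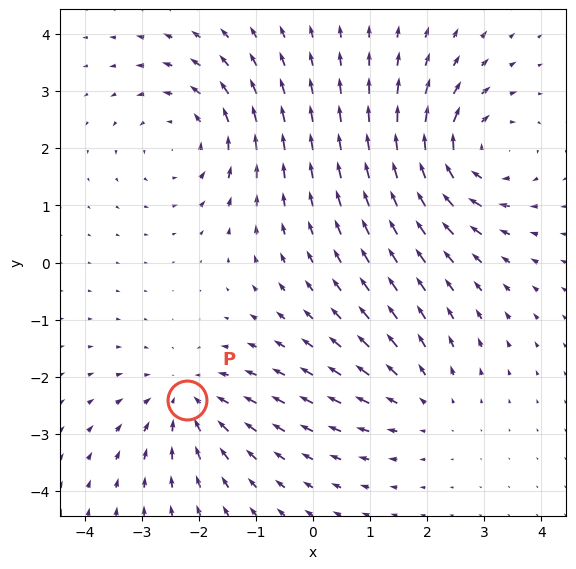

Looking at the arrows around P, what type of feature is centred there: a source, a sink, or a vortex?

At P (-2.2, -2.4) the arrows converge inward. Divergence about -4, curl ≈0 — negative divergence with near-zero curl is a sink.

sink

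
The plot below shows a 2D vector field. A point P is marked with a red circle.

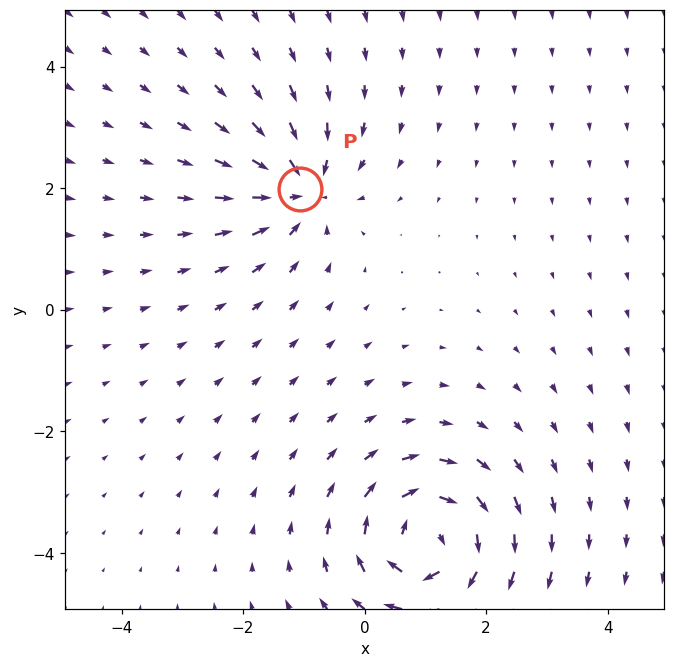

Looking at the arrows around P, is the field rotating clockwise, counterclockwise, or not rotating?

not rotating

Near P at (-1.1, 2.0) the arrows show no circulation. The curl there is ≈0.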